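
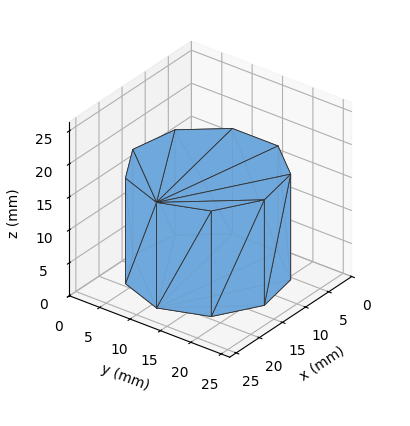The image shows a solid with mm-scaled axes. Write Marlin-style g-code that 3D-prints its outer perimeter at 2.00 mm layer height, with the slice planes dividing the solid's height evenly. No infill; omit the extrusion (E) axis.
Reading the render: the shape is a regular 9-sided prism (a cylinder approximated with 9 flat sides), circumscribed radius ≈ 11 mm, height ≈ 16 mm (dimensions read to the nearest mm from the axis ticks). For the g-code, the solid's height is divided into equal slices at the stated Δz and each level perimeter traced with G1 moves after a G0 lift.

; perimeter-only toolpath
G21 ; units = mm
G90 ; absolute positioning
G28 ; home
; layer 1
G0 Z2.00
G0 X22.00 Y11.00
G1 X19.43 Y18.07
G1 X12.91 Y21.83
G1 X5.50 Y20.53
G1 X0.66 Y14.76
G1 X0.66 Y7.24
G1 X5.50 Y1.47
G1 X12.91 Y0.17
G1 X19.43 Y3.93
G1 X22.00 Y11.00
; layer 2
G0 Z4.00
G0 X22.00 Y11.00
G1 X19.43 Y18.07
G1 X12.91 Y21.83
G1 X5.50 Y20.53
G1 X0.66 Y14.76
G1 X0.66 Y7.24
G1 X5.50 Y1.47
G1 X12.91 Y0.17
G1 X19.43 Y3.93
G1 X22.00 Y11.00
; layer 3
G0 Z6.00
G0 X22.00 Y11.00
G1 X19.43 Y18.07
G1 X12.91 Y21.83
G1 X5.50 Y20.53
G1 X0.66 Y14.76
G1 X0.66 Y7.24
G1 X5.50 Y1.47
G1 X12.91 Y0.17
G1 X19.43 Y3.93
G1 X22.00 Y11.00
; layer 4
G0 Z8.00
G0 X22.00 Y11.00
G1 X19.43 Y18.07
G1 X12.91 Y21.83
G1 X5.50 Y20.53
G1 X0.66 Y14.76
G1 X0.66 Y7.24
G1 X5.50 Y1.47
G1 X12.91 Y0.17
G1 X19.43 Y3.93
G1 X22.00 Y11.00
; layer 5
G0 Z10.00
G0 X22.00 Y11.00
G1 X19.43 Y18.07
G1 X12.91 Y21.83
G1 X5.50 Y20.53
G1 X0.66 Y14.76
G1 X0.66 Y7.24
G1 X5.50 Y1.47
G1 X12.91 Y0.17
G1 X19.43 Y3.93
G1 X22.00 Y11.00
; layer 6
G0 Z12.00
G0 X22.00 Y11.00
G1 X19.43 Y18.07
G1 X12.91 Y21.83
G1 X5.50 Y20.53
G1 X0.66 Y14.76
G1 X0.66 Y7.24
G1 X5.50 Y1.47
G1 X12.91 Y0.17
G1 X19.43 Y3.93
G1 X22.00 Y11.00
; layer 7
G0 Z14.00
G0 X22.00 Y11.00
G1 X19.43 Y18.07
G1 X12.91 Y21.83
G1 X5.50 Y20.53
G1 X0.66 Y14.76
G1 X0.66 Y7.24
G1 X5.50 Y1.47
G1 X12.91 Y0.17
G1 X19.43 Y3.93
G1 X22.00 Y11.00
; layer 8
G0 Z16.00
G0 X22.00 Y11.00
G1 X19.43 Y18.07
G1 X12.91 Y21.83
G1 X5.50 Y20.53
G1 X0.66 Y14.76
G1 X0.66 Y7.24
G1 X5.50 Y1.47
G1 X12.91 Y0.17
G1 X19.43 Y3.93
G1 X22.00 Y11.00
M2 ; end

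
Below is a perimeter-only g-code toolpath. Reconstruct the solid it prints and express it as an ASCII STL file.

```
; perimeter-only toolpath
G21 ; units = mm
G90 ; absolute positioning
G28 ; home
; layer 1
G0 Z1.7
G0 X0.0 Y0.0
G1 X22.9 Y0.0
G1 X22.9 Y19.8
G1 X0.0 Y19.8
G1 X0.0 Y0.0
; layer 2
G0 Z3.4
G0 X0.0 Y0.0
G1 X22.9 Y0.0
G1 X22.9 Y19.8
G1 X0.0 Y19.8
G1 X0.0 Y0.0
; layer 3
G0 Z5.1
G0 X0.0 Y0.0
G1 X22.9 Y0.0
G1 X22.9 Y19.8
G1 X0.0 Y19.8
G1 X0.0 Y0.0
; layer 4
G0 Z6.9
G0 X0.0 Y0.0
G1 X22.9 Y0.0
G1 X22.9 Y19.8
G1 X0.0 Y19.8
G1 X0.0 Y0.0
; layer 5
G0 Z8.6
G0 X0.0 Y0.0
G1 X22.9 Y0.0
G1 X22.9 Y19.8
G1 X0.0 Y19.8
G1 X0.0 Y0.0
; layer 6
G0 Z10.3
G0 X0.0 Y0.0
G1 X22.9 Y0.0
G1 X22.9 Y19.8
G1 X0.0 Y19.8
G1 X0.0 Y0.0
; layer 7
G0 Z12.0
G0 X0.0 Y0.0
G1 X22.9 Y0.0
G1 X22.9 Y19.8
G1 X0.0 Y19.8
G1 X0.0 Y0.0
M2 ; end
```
solid part
  facet normal 0.0000 0.0000 -1.0000
    outer loop
      vertex 22.9 19.8 0.0
      vertex 22.9 0.0 0.0
      vertex 0.0 0.0 0.0
    endloop
  endfacet
  facet normal 0.0000 0.0000 -1.0000
    outer loop
      vertex 0.0 19.8 0.0
      vertex 22.9 19.8 0.0
      vertex 0.0 0.0 0.0
    endloop
  endfacet
  facet normal 0.0000 0.0000 1.0000
    outer loop
      vertex 0.0 0.0 12.0
      vertex 22.9 0.0 12.0
      vertex 22.9 19.8 12.0
    endloop
  endfacet
  facet normal 0.0000 0.0000 1.0000
    outer loop
      vertex 0.0 0.0 12.0
      vertex 22.9 19.8 12.0
      vertex 0.0 19.8 12.0
    endloop
  endfacet
  facet normal 0.0000 -1.0000 0.0000
    outer loop
      vertex 0.0 0.0 0.0
      vertex 22.9 0.0 0.0
      vertex 22.9 0.0 12.0
    endloop
  endfacet
  facet normal 0.0000 -1.0000 0.0000
    outer loop
      vertex 0.0 0.0 0.0
      vertex 22.9 0.0 12.0
      vertex 0.0 0.0 12.0
    endloop
  endfacet
  facet normal 0.0000 1.0000 0.0000
    outer loop
      vertex 22.9 19.8 12.0
      vertex 22.9 19.8 0.0
      vertex 0.0 19.8 0.0
    endloop
  endfacet
  facet normal 0.0000 1.0000 0.0000
    outer loop
      vertex 0.0 19.8 12.0
      vertex 22.9 19.8 12.0
      vertex 0.0 19.8 0.0
    endloop
  endfacet
  facet normal -1.0000 0.0000 0.0000
    outer loop
      vertex 0.0 19.8 12.0
      vertex 0.0 19.8 0.0
      vertex 0.0 0.0 0.0
    endloop
  endfacet
  facet normal -1.0000 0.0000 0.0000
    outer loop
      vertex 0.0 0.0 12.0
      vertex 0.0 19.8 12.0
      vertex 0.0 0.0 0.0
    endloop
  endfacet
  facet normal 1.0000 0.0000 0.0000
    outer loop
      vertex 22.9 0.0 0.0
      vertex 22.9 19.8 0.0
      vertex 22.9 19.8 12.0
    endloop
  endfacet
  facet normal 1.0000 0.0000 0.0000
    outer loop
      vertex 22.9 0.0 0.0
      vertex 22.9 19.8 12.0
      vertex 22.9 0.0 12.0
    endloop
  endfacet
endsolid part

The G0 Z moves step by Δz≈1.7 mm. Every layer's G1 loop is the same polygon, so the solid is a straight extrusion of it from z=0 to z≈12. Closing with flat bottom and top caps and triangulating gives 12 facets — a rectangular box, roughly 22.9 × 19.8 mm footprint and 12 mm tall.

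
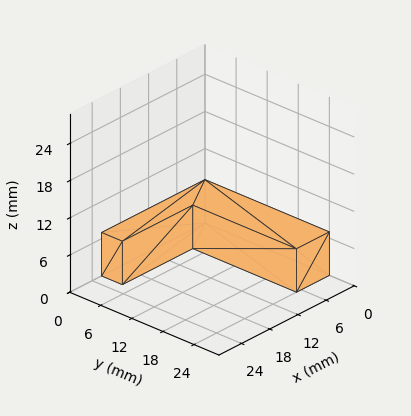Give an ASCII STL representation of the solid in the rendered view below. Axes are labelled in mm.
Reading the render: the shape is an L-shaped prism: outer 22 × 24 mm, arm thicknesses ≈ 4 mm (horizontal) and 7 mm (vertical), extruded 7 mm in z (dimensions read to the nearest mm from the axis ticks). For the STL, each face is triangulated and given an outward normal.

solid part
  facet normal 0.0000 0.0000 -1.0000
    outer loop
      vertex 22.000 4.000 0.000
      vertex 22.000 0.000 0.000
      vertex 0.000 0.000 0.000
    endloop
  endfacet
  facet normal 0.0000 0.0000 -1.0000
    outer loop
      vertex 7.000 4.000 0.000
      vertex 22.000 4.000 0.000
      vertex 0.000 0.000 0.000
    endloop
  endfacet
  facet normal 0.0000 0.0000 -1.0000
    outer loop
      vertex 7.000 24.000 0.000
      vertex 7.000 4.000 0.000
      vertex 0.000 0.000 0.000
    endloop
  endfacet
  facet normal 0.0000 0.0000 -1.0000
    outer loop
      vertex 0.000 24.000 0.000
      vertex 7.000 24.000 0.000
      vertex 0.000 0.000 0.000
    endloop
  endfacet
  facet normal 0.0000 0.0000 1.0000
    outer loop
      vertex 0.000 0.000 7.000
      vertex 22.000 0.000 7.000
      vertex 22.000 4.000 7.000
    endloop
  endfacet
  facet normal 0.0000 0.0000 1.0000
    outer loop
      vertex 0.000 0.000 7.000
      vertex 22.000 4.000 7.000
      vertex 7.000 4.000 7.000
    endloop
  endfacet
  facet normal 0.0000 0.0000 1.0000
    outer loop
      vertex 0.000 0.000 7.000
      vertex 7.000 4.000 7.000
      vertex 7.000 24.000 7.000
    endloop
  endfacet
  facet normal 0.0000 0.0000 1.0000
    outer loop
      vertex 0.000 0.000 7.000
      vertex 7.000 24.000 7.000
      vertex 0.000 24.000 7.000
    endloop
  endfacet
  facet normal 0.0000 -1.0000 0.0000
    outer loop
      vertex 0.000 0.000 0.000
      vertex 22.000 0.000 0.000
      vertex 22.000 0.000 7.000
    endloop
  endfacet
  facet normal 0.0000 -1.0000 0.0000
    outer loop
      vertex 0.000 0.000 0.000
      vertex 22.000 0.000 7.000
      vertex 0.000 0.000 7.000
    endloop
  endfacet
  facet normal 1.0000 0.0000 0.0000
    outer loop
      vertex 22.000 0.000 0.000
      vertex 22.000 4.000 0.000
      vertex 22.000 4.000 7.000
    endloop
  endfacet
  facet normal 1.0000 0.0000 0.0000
    outer loop
      vertex 22.000 0.000 0.000
      vertex 22.000 4.000 7.000
      vertex 22.000 0.000 7.000
    endloop
  endfacet
  facet normal 0.0000 1.0000 0.0000
    outer loop
      vertex 22.000 4.000 0.000
      vertex 7.000 4.000 0.000
      vertex 7.000 4.000 7.000
    endloop
  endfacet
  facet normal 0.0000 1.0000 0.0000
    outer loop
      vertex 22.000 4.000 0.000
      vertex 7.000 4.000 7.000
      vertex 22.000 4.000 7.000
    endloop
  endfacet
  facet normal 1.0000 0.0000 0.0000
    outer loop
      vertex 7.000 4.000 0.000
      vertex 7.000 24.000 0.000
      vertex 7.000 24.000 7.000
    endloop
  endfacet
  facet normal 1.0000 0.0000 0.0000
    outer loop
      vertex 7.000 4.000 0.000
      vertex 7.000 24.000 7.000
      vertex 7.000 4.000 7.000
    endloop
  endfacet
  facet normal 0.0000 1.0000 0.0000
    outer loop
      vertex 7.000 24.000 0.000
      vertex 0.000 24.000 0.000
      vertex 0.000 24.000 7.000
    endloop
  endfacet
  facet normal 0.0000 1.0000 0.0000
    outer loop
      vertex 7.000 24.000 0.000
      vertex 0.000 24.000 7.000
      vertex 7.000 24.000 7.000
    endloop
  endfacet
  facet normal -1.0000 0.0000 0.0000
    outer loop
      vertex 0.000 24.000 0.000
      vertex 0.000 0.000 0.000
      vertex 0.000 0.000 7.000
    endloop
  endfacet
  facet normal -1.0000 0.0000 0.0000
    outer loop
      vertex 0.000 24.000 0.000
      vertex 0.000 0.000 7.000
      vertex 0.000 24.000 7.000
    endloop
  endfacet
endsolid part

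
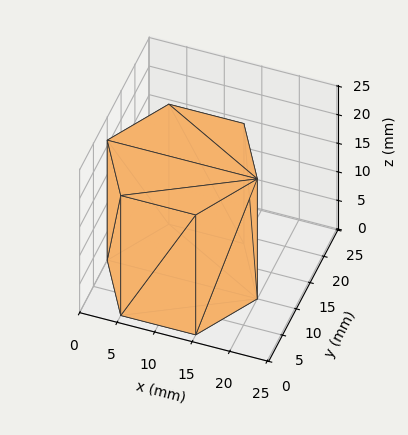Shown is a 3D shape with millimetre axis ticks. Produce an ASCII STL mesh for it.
Reading the render: the shape is a regular 6-sided prism (a cylinder approximated with 6 flat sides), circumscribed radius ≈ 10 mm, height ≈ 21 mm (dimensions read to the nearest mm from the axis ticks). For the STL, each face is triangulated and given an outward normal.

solid part
  facet normal 0.0000 0.0000 -1.0000
    outer loop
      vertex 5.0 18.7 0.0
      vertex 15.0 18.7 0.0
      vertex 20.0 10.0 0.0
    endloop
  endfacet
  facet normal 0.0000 0.0000 -1.0000
    outer loop
      vertex 0.0 10.0 0.0
      vertex 5.0 18.7 0.0
      vertex 20.0 10.0 0.0
    endloop
  endfacet
  facet normal 0.0000 0.0000 -1.0000
    outer loop
      vertex 5.0 1.3 0.0
      vertex 0.0 10.0 0.0
      vertex 20.0 10.0 0.0
    endloop
  endfacet
  facet normal 0.0000 0.0000 -1.0000
    outer loop
      vertex 15.0 1.3 0.0
      vertex 5.0 1.3 0.0
      vertex 20.0 10.0 0.0
    endloop
  endfacet
  facet normal 0.0000 0.0000 1.0000
    outer loop
      vertex 20.0 10.0 21.0
      vertex 15.0 18.7 21.0
      vertex 5.0 18.7 21.0
    endloop
  endfacet
  facet normal 0.0000 0.0000 1.0000
    outer loop
      vertex 20.0 10.0 21.0
      vertex 5.0 18.7 21.0
      vertex 0.0 10.0 21.0
    endloop
  endfacet
  facet normal 0.0000 0.0000 1.0000
    outer loop
      vertex 20.0 10.0 21.0
      vertex 0.0 10.0 21.0
      vertex 5.0 1.3 21.0
    endloop
  endfacet
  facet normal 0.0000 0.0000 1.0000
    outer loop
      vertex 20.0 10.0 21.0
      vertex 5.0 1.3 21.0
      vertex 15.0 1.3 21.0
    endloop
  endfacet
  facet normal 0.8670 0.4983 0.0000
    outer loop
      vertex 20.0 10.0 0.0
      vertex 15.0 18.7 0.0
      vertex 15.0 18.7 21.0
    endloop
  endfacet
  facet normal 0.8670 0.4983 0.0000
    outer loop
      vertex 20.0 10.0 0.0
      vertex 15.0 18.7 21.0
      vertex 20.0 10.0 21.0
    endloop
  endfacet
  facet normal 0.0000 1.0000 0.0000
    outer loop
      vertex 15.0 18.7 0.0
      vertex 5.0 18.7 0.0
      vertex 5.0 18.7 21.0
    endloop
  endfacet
  facet normal 0.0000 1.0000 0.0000
    outer loop
      vertex 15.0 18.7 0.0
      vertex 5.0 18.7 21.0
      vertex 15.0 18.7 21.0
    endloop
  endfacet
  facet normal -0.8670 0.4983 0.0000
    outer loop
      vertex 5.0 18.7 0.0
      vertex 0.0 10.0 0.0
      vertex 0.0 10.0 21.0
    endloop
  endfacet
  facet normal -0.8670 0.4983 0.0000
    outer loop
      vertex 5.0 18.7 0.0
      vertex 0.0 10.0 21.0
      vertex 5.0 18.7 21.0
    endloop
  endfacet
  facet normal -0.8670 -0.4983 0.0000
    outer loop
      vertex 0.0 10.0 0.0
      vertex 5.0 1.3 0.0
      vertex 5.0 1.3 21.0
    endloop
  endfacet
  facet normal -0.8670 -0.4983 0.0000
    outer loop
      vertex 0.0 10.0 0.0
      vertex 5.0 1.3 21.0
      vertex 0.0 10.0 21.0
    endloop
  endfacet
  facet normal 0.0000 -1.0000 0.0000
    outer loop
      vertex 5.0 1.3 0.0
      vertex 15.0 1.3 0.0
      vertex 15.0 1.3 21.0
    endloop
  endfacet
  facet normal 0.0000 -1.0000 0.0000
    outer loop
      vertex 5.0 1.3 0.0
      vertex 15.0 1.3 21.0
      vertex 5.0 1.3 21.0
    endloop
  endfacet
  facet normal 0.8670 -0.4983 0.0000
    outer loop
      vertex 15.0 1.3 0.0
      vertex 20.0 10.0 0.0
      vertex 20.0 10.0 21.0
    endloop
  endfacet
  facet normal 0.8670 -0.4983 0.0000
    outer loop
      vertex 15.0 1.3 0.0
      vertex 20.0 10.0 21.0
      vertex 15.0 1.3 21.0
    endloop
  endfacet
endsolid part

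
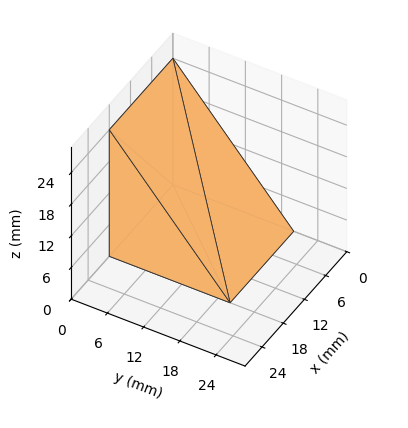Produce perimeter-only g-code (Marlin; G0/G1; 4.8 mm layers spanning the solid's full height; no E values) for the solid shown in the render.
Reading the render: the shape is a wedge (ramp): 18 × 20 mm base, rising to 24 mm along the y=0 edge and sloping linearly to z=0 at y=20 (dimensions read to the nearest mm from the axis ticks). For the g-code, the solid's height is divided into equal slices at the stated Δz and each level perimeter traced with G1 moves after a G0 lift.

; perimeter-only toolpath
G21 ; units = mm
G90 ; absolute positioning
G28 ; home
; layer 1
G0 Z4.8
G0 X0.0 Y0.0
G1 X18.0 Y0.0
G1 X18.0 Y16.0
G1 X0.0 Y16.0
G1 X0.0 Y0.0
; layer 2
G0 Z9.6
G0 X0.0 Y0.0
G1 X18.0 Y0.0
G1 X18.0 Y12.0
G1 X0.0 Y12.0
G1 X0.0 Y0.0
; layer 3
G0 Z14.4
G0 X0.0 Y0.0
G1 X18.0 Y0.0
G1 X18.0 Y8.0
G1 X0.0 Y8.0
G1 X0.0 Y0.0
; layer 4
G0 Z19.2
G0 X0.0 Y0.0
G1 X18.0 Y0.0
G1 X18.0 Y4.0
G1 X0.0 Y4.0
G1 X0.0 Y0.0
M2 ; end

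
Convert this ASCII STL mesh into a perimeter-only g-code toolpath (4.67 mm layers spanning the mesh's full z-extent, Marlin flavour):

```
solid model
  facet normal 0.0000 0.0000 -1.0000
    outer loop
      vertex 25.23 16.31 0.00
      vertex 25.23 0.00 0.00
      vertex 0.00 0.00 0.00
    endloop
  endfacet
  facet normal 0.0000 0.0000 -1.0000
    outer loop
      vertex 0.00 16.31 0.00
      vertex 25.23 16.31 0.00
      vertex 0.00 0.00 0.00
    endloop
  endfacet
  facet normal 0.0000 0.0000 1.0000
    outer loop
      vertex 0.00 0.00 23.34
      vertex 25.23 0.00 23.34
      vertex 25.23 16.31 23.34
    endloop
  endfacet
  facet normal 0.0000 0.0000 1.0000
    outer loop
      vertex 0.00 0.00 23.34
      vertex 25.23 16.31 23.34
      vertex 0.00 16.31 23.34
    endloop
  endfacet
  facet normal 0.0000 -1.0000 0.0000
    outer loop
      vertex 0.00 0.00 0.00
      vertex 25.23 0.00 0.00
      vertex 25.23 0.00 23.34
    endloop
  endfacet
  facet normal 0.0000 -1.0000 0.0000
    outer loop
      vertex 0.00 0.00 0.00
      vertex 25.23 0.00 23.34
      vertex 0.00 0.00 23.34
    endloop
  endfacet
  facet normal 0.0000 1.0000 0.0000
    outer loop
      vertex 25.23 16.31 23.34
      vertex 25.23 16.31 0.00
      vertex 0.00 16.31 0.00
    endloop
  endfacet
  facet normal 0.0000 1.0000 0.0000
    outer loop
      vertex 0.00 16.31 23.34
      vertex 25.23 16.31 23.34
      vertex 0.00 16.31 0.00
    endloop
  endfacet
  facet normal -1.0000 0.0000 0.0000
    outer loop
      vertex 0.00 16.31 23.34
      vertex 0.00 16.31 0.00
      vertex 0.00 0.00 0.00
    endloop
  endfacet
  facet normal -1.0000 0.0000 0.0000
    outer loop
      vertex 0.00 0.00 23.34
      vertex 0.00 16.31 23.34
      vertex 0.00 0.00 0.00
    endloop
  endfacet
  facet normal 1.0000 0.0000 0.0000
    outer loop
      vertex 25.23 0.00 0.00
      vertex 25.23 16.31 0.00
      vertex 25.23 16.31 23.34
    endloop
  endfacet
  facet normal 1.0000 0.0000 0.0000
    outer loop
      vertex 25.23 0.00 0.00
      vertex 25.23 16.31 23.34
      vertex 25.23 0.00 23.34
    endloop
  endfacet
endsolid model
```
; perimeter-only toolpath
G21 ; units = mm
G90 ; absolute positioning
G28 ; home
; layer 1
G0 Z4.67
G0 X0.00 Y0.00
G1 X25.23 Y0.00
G1 X25.23 Y16.31
G1 X0.00 Y16.31
G1 X0.00 Y0.00
; layer 2
G0 Z9.34
G0 X0.00 Y0.00
G1 X25.23 Y0.00
G1 X25.23 Y16.31
G1 X0.00 Y16.31
G1 X0.00 Y0.00
; layer 3
G0 Z14.00
G0 X0.00 Y0.00
G1 X25.23 Y0.00
G1 X25.23 Y16.31
G1 X0.00 Y16.31
G1 X0.00 Y0.00
; layer 4
G0 Z18.67
G0 X0.00 Y0.00
G1 X25.23 Y0.00
G1 X25.23 Y16.31
G1 X0.00 Y16.31
G1 X0.00 Y0.00
; layer 5
G0 Z23.34
G0 X0.00 Y0.00
G1 X25.23 Y0.00
G1 X25.23 Y16.31
G1 X0.00 Y16.31
G1 X0.00 Y0.00
M2 ; end

The solid is a rectangular box, roughly 25.2 × 16.3 mm footprint and 23.3 mm tall. Slicing at Δz = 4.67 mm — 5 equal slices spanning the solid's height, so layer i sits at z = i·h/5 — gives 5 non-empty perimeters. Each is a 4-segment closed polygon; G0 lifts to the layer z and rapids to the start vertex, then G1 traces the edges.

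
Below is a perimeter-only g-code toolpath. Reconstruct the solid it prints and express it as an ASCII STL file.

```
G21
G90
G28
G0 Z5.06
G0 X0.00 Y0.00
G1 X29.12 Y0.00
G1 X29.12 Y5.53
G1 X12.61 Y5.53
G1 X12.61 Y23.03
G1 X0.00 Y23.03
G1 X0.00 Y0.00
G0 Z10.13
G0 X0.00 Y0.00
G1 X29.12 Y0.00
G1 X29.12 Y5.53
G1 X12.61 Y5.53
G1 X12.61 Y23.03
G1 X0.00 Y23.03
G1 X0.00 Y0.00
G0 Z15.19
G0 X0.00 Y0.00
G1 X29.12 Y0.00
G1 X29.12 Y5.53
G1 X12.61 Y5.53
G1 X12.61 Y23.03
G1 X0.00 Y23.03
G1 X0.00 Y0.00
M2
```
solid part
  facet normal 0.0000 0.0000 -1.0000
    outer loop
      vertex 29.12 5.53 0.00
      vertex 29.12 0.00 0.00
      vertex 0.00 0.00 0.00
    endloop
  endfacet
  facet normal 0.0000 0.0000 -1.0000
    outer loop
      vertex 12.61 5.53 0.00
      vertex 29.12 5.53 0.00
      vertex 0.00 0.00 0.00
    endloop
  endfacet
  facet normal 0.0000 0.0000 -1.0000
    outer loop
      vertex 12.61 23.03 0.00
      vertex 12.61 5.53 0.00
      vertex 0.00 0.00 0.00
    endloop
  endfacet
  facet normal 0.0000 0.0000 -1.0000
    outer loop
      vertex 0.00 23.03 0.00
      vertex 12.61 23.03 0.00
      vertex 0.00 0.00 0.00
    endloop
  endfacet
  facet normal 0.0000 0.0000 1.0000
    outer loop
      vertex 0.00 0.00 15.19
      vertex 29.12 0.00 15.19
      vertex 29.12 5.53 15.19
    endloop
  endfacet
  facet normal 0.0000 0.0000 1.0000
    outer loop
      vertex 0.00 0.00 15.19
      vertex 29.12 5.53 15.19
      vertex 12.61 5.53 15.19
    endloop
  endfacet
  facet normal 0.0000 0.0000 1.0000
    outer loop
      vertex 0.00 0.00 15.19
      vertex 12.61 5.53 15.19
      vertex 12.61 23.03 15.19
    endloop
  endfacet
  facet normal 0.0000 0.0000 1.0000
    outer loop
      vertex 0.00 0.00 15.19
      vertex 12.61 23.03 15.19
      vertex 0.00 23.03 15.19
    endloop
  endfacet
  facet normal 0.0000 -1.0000 0.0000
    outer loop
      vertex 0.00 0.00 0.00
      vertex 29.12 0.00 0.00
      vertex 29.12 0.00 15.19
    endloop
  endfacet
  facet normal 0.0000 -1.0000 0.0000
    outer loop
      vertex 0.00 0.00 0.00
      vertex 29.12 0.00 15.19
      vertex 0.00 0.00 15.19
    endloop
  endfacet
  facet normal 1.0000 0.0000 0.0000
    outer loop
      vertex 29.12 0.00 0.00
      vertex 29.12 5.53 0.00
      vertex 29.12 5.53 15.19
    endloop
  endfacet
  facet normal 1.0000 0.0000 0.0000
    outer loop
      vertex 29.12 0.00 0.00
      vertex 29.12 5.53 15.19
      vertex 29.12 0.00 15.19
    endloop
  endfacet
  facet normal 0.0000 1.0000 0.0000
    outer loop
      vertex 29.12 5.53 0.00
      vertex 12.61 5.53 0.00
      vertex 12.61 5.53 15.19
    endloop
  endfacet
  facet normal 0.0000 1.0000 0.0000
    outer loop
      vertex 29.12 5.53 0.00
      vertex 12.61 5.53 15.19
      vertex 29.12 5.53 15.19
    endloop
  endfacet
  facet normal 1.0000 0.0000 0.0000
    outer loop
      vertex 12.61 5.53 0.00
      vertex 12.61 23.03 0.00
      vertex 12.61 23.03 15.19
    endloop
  endfacet
  facet normal 1.0000 0.0000 0.0000
    outer loop
      vertex 12.61 5.53 0.00
      vertex 12.61 23.03 15.19
      vertex 12.61 5.53 15.19
    endloop
  endfacet
  facet normal 0.0000 1.0000 0.0000
    outer loop
      vertex 12.61 23.03 0.00
      vertex 0.00 23.03 0.00
      vertex 0.00 23.03 15.19
    endloop
  endfacet
  facet normal 0.0000 1.0000 0.0000
    outer loop
      vertex 12.61 23.03 0.00
      vertex 0.00 23.03 15.19
      vertex 12.61 23.03 15.19
    endloop
  endfacet
  facet normal -1.0000 0.0000 0.0000
    outer loop
      vertex 0.00 23.03 0.00
      vertex 0.00 0.00 0.00
      vertex 0.00 0.00 15.19
    endloop
  endfacet
  facet normal -1.0000 0.0000 0.0000
    outer loop
      vertex 0.00 23.03 0.00
      vertex 0.00 0.00 15.19
      vertex 0.00 23.03 15.19
    endloop
  endfacet
endsolid part

The G0 Z moves step by Δz≈5.06 mm. Every layer's G1 loop is the same polygon, so the solid is a straight extrusion of it from z=0 to z≈15.2. Closing with flat bottom and top caps and triangulating gives 20 facets — an L-shaped prism: outer 29.1 × 23 mm, arm thicknesses ≈ 5.53 mm (horizontal) and 12.6 mm (vertical), extruded 15.2 mm in z.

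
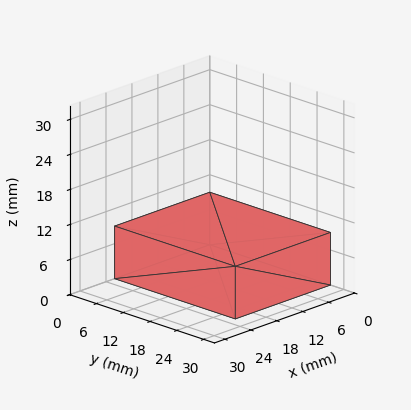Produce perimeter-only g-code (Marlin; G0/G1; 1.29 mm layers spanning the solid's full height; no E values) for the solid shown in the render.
Reading the render: the shape is a rectangular box, roughly 22 × 27 mm footprint and 9 mm tall (dimensions read to the nearest mm from the axis ticks). For the g-code, the solid's height is divided into equal slices at the stated Δz and each level perimeter traced with G1 moves after a G0 lift.

; perimeter-only toolpath
G21 ; units = mm
G90 ; absolute positioning
G28 ; home
; layer 1
G0 Z1.29
G0 X0.00 Y0.00
G1 X22.00 Y0.00
G1 X22.00 Y27.00
G1 X0.00 Y27.00
G1 X0.00 Y0.00
; layer 2
G0 Z2.57
G0 X0.00 Y0.00
G1 X22.00 Y0.00
G1 X22.00 Y27.00
G1 X0.00 Y27.00
G1 X0.00 Y0.00
; layer 3
G0 Z3.86
G0 X0.00 Y0.00
G1 X22.00 Y0.00
G1 X22.00 Y27.00
G1 X0.00 Y27.00
G1 X0.00 Y0.00
; layer 4
G0 Z5.14
G0 X0.00 Y0.00
G1 X22.00 Y0.00
G1 X22.00 Y27.00
G1 X0.00 Y27.00
G1 X0.00 Y0.00
; layer 5
G0 Z6.43
G0 X0.00 Y0.00
G1 X22.00 Y0.00
G1 X22.00 Y27.00
G1 X0.00 Y27.00
G1 X0.00 Y0.00
; layer 6
G0 Z7.71
G0 X0.00 Y0.00
G1 X22.00 Y0.00
G1 X22.00 Y27.00
G1 X0.00 Y27.00
G1 X0.00 Y0.00
; layer 7
G0 Z9.00
G0 X0.00 Y0.00
G1 X22.00 Y0.00
G1 X22.00 Y27.00
G1 X0.00 Y27.00
G1 X0.00 Y0.00
M2 ; end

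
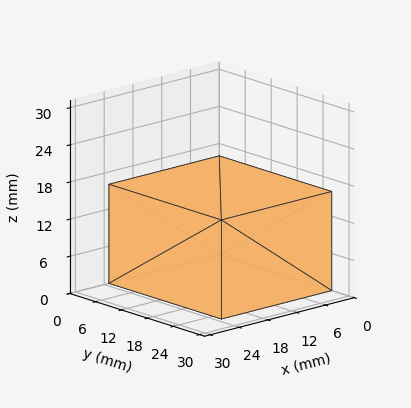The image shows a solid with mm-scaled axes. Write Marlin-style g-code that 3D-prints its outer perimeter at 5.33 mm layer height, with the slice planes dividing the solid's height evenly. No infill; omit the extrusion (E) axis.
Reading the render: the shape is a rectangular box, roughly 23 × 26 mm footprint and 16 mm tall (dimensions read to the nearest mm from the axis ticks). For the g-code, the solid's height is divided into equal slices at the stated Δz and each level perimeter traced with G1 moves after a G0 lift.

; perimeter-only toolpath
G21 ; units = mm
G90 ; absolute positioning
G28 ; home
; layer 1
G0 Z5.33
G0 X0.00 Y0.00
G1 X23.00 Y0.00
G1 X23.00 Y26.00
G1 X0.00 Y26.00
G1 X0.00 Y0.00
; layer 2
G0 Z10.67
G0 X0.00 Y0.00
G1 X23.00 Y0.00
G1 X23.00 Y26.00
G1 X0.00 Y26.00
G1 X0.00 Y0.00
; layer 3
G0 Z16.00
G0 X0.00 Y0.00
G1 X23.00 Y0.00
G1 X23.00 Y26.00
G1 X0.00 Y26.00
G1 X0.00 Y0.00
M2 ; end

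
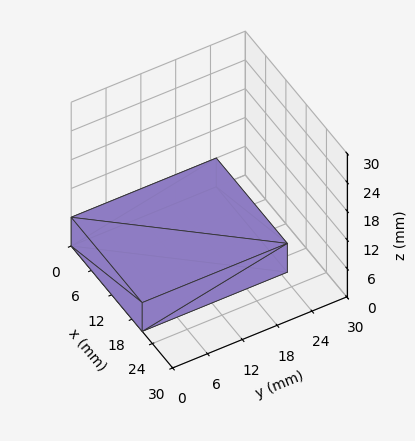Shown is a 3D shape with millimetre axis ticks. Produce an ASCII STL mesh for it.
Reading the render: the shape is a rectangular box, roughly 21 × 25 mm footprint and 6 mm tall (dimensions read to the nearest mm from the axis ticks). For the STL, each face is triangulated and given an outward normal.

solid part
  facet normal 0.0000 0.0000 -1.0000
    outer loop
      vertex 21.00 25.00 0.00
      vertex 21.00 0.00 0.00
      vertex 0.00 0.00 0.00
    endloop
  endfacet
  facet normal 0.0000 0.0000 -1.0000
    outer loop
      vertex 0.00 25.00 0.00
      vertex 21.00 25.00 0.00
      vertex 0.00 0.00 0.00
    endloop
  endfacet
  facet normal 0.0000 0.0000 1.0000
    outer loop
      vertex 0.00 0.00 6.00
      vertex 21.00 0.00 6.00
      vertex 21.00 25.00 6.00
    endloop
  endfacet
  facet normal 0.0000 0.0000 1.0000
    outer loop
      vertex 0.00 0.00 6.00
      vertex 21.00 25.00 6.00
      vertex 0.00 25.00 6.00
    endloop
  endfacet
  facet normal 0.0000 -1.0000 0.0000
    outer loop
      vertex 0.00 0.00 0.00
      vertex 21.00 0.00 0.00
      vertex 21.00 0.00 6.00
    endloop
  endfacet
  facet normal 0.0000 -1.0000 0.0000
    outer loop
      vertex 0.00 0.00 0.00
      vertex 21.00 0.00 6.00
      vertex 0.00 0.00 6.00
    endloop
  endfacet
  facet normal 0.0000 1.0000 0.0000
    outer loop
      vertex 21.00 25.00 6.00
      vertex 21.00 25.00 0.00
      vertex 0.00 25.00 0.00
    endloop
  endfacet
  facet normal 0.0000 1.0000 0.0000
    outer loop
      vertex 0.00 25.00 6.00
      vertex 21.00 25.00 6.00
      vertex 0.00 25.00 0.00
    endloop
  endfacet
  facet normal -1.0000 0.0000 0.0000
    outer loop
      vertex 0.00 25.00 6.00
      vertex 0.00 25.00 0.00
      vertex 0.00 0.00 0.00
    endloop
  endfacet
  facet normal -1.0000 0.0000 0.0000
    outer loop
      vertex 0.00 0.00 6.00
      vertex 0.00 25.00 6.00
      vertex 0.00 0.00 0.00
    endloop
  endfacet
  facet normal 1.0000 0.0000 0.0000
    outer loop
      vertex 21.00 0.00 0.00
      vertex 21.00 25.00 0.00
      vertex 21.00 25.00 6.00
    endloop
  endfacet
  facet normal 1.0000 0.0000 0.0000
    outer loop
      vertex 21.00 0.00 0.00
      vertex 21.00 25.00 6.00
      vertex 21.00 0.00 6.00
    endloop
  endfacet
endsolid part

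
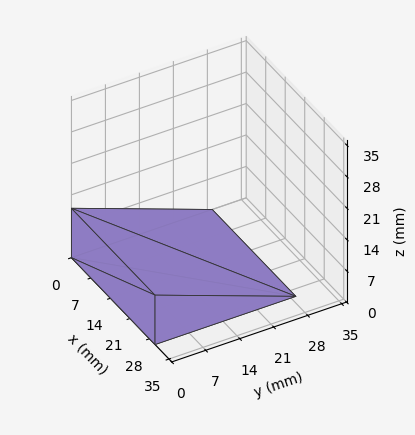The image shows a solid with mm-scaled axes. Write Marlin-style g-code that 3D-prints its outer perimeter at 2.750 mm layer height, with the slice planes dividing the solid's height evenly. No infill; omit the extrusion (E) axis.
Reading the render: the shape is a wedge (ramp): 30 × 29 mm base, rising to 11 mm along the y=0 edge and sloping linearly to z=0 at y=29 (dimensions read to the nearest mm from the axis ticks). For the g-code, the solid's height is divided into equal slices at the stated Δz and each level perimeter traced with G1 moves after a G0 lift.

; perimeter-only toolpath
G21 ; units = mm
G90 ; absolute positioning
G28 ; home
; layer 1
G0 Z2.750
G0 X0.000 Y0.000
G1 X30.000 Y0.000
G1 X30.000 Y21.750
G1 X0.000 Y21.750
G1 X0.000 Y0.000
; layer 2
G0 Z5.500
G0 X0.000 Y0.000
G1 X30.000 Y0.000
G1 X30.000 Y14.500
G1 X0.000 Y14.500
G1 X0.000 Y0.000
; layer 3
G0 Z8.250
G0 X0.000 Y0.000
G1 X30.000 Y0.000
G1 X30.000 Y7.250
G1 X0.000 Y7.250
G1 X0.000 Y0.000
M2 ; end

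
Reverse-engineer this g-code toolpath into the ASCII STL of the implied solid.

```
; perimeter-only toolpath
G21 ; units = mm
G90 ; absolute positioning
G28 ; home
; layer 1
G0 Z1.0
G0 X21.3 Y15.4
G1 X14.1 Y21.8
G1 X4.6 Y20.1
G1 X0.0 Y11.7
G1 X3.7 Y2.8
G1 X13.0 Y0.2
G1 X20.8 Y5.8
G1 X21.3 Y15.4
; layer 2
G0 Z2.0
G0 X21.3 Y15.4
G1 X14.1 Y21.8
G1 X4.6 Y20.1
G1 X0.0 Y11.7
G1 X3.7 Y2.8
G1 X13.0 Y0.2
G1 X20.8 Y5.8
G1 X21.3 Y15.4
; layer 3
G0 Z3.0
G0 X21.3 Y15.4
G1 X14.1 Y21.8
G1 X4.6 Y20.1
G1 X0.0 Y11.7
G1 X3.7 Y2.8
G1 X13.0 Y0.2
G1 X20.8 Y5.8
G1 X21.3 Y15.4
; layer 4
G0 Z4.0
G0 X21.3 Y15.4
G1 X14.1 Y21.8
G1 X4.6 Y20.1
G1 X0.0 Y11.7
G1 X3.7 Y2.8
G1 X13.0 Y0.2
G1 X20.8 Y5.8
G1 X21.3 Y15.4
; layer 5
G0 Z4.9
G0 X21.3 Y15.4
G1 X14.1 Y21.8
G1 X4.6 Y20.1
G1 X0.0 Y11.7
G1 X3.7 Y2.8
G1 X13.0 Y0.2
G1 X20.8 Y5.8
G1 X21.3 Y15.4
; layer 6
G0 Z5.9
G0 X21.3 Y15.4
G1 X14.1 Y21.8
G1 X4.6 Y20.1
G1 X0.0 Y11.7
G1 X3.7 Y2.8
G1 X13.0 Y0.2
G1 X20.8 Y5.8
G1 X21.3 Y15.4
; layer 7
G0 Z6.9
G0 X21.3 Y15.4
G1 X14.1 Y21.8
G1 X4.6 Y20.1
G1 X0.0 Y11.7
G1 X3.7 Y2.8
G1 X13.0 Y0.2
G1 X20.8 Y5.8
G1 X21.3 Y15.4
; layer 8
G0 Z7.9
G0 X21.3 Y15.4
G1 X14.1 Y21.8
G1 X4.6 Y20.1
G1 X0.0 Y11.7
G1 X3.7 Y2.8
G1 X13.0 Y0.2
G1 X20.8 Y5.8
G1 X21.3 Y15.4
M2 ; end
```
solid part
  facet normal 0.0000 0.0000 -1.0000
    outer loop
      vertex 4.6 20.1 0.0
      vertex 14.1 21.8 0.0
      vertex 21.3 15.4 0.0
    endloop
  endfacet
  facet normal 0.0000 0.0000 -1.0000
    outer loop
      vertex 0.0 11.7 0.0
      vertex 4.6 20.1 0.0
      vertex 21.3 15.4 0.0
    endloop
  endfacet
  facet normal 0.0000 0.0000 -1.0000
    outer loop
      vertex 3.7 2.8 0.0
      vertex 0.0 11.7 0.0
      vertex 21.3 15.4 0.0
    endloop
  endfacet
  facet normal 0.0000 0.0000 -1.0000
    outer loop
      vertex 13.0 0.2 0.0
      vertex 3.7 2.8 0.0
      vertex 21.3 15.4 0.0
    endloop
  endfacet
  facet normal 0.0000 0.0000 -1.0000
    outer loop
      vertex 20.8 5.8 0.0
      vertex 13.0 0.2 0.0
      vertex 21.3 15.4 0.0
    endloop
  endfacet
  facet normal 0.0000 0.0000 1.0000
    outer loop
      vertex 21.3 15.4 7.9
      vertex 14.1 21.8 7.9
      vertex 4.6 20.1 7.9
    endloop
  endfacet
  facet normal 0.0000 0.0000 1.0000
    outer loop
      vertex 21.3 15.4 7.9
      vertex 4.6 20.1 7.9
      vertex 0.0 11.7 7.9
    endloop
  endfacet
  facet normal 0.0000 0.0000 1.0000
    outer loop
      vertex 21.3 15.4 7.9
      vertex 0.0 11.7 7.9
      vertex 3.7 2.8 7.9
    endloop
  endfacet
  facet normal 0.0000 0.0000 1.0000
    outer loop
      vertex 21.3 15.4 7.9
      vertex 3.7 2.8 7.9
      vertex 13.0 0.2 7.9
    endloop
  endfacet
  facet normal 0.0000 0.0000 1.0000
    outer loop
      vertex 21.3 15.4 7.9
      vertex 13.0 0.2 7.9
      vertex 20.8 5.8 7.9
    endloop
  endfacet
  facet normal 0.6644 0.7474 0.0000
    outer loop
      vertex 21.3 15.4 0.0
      vertex 14.1 21.8 0.0
      vertex 14.1 21.8 7.9
    endloop
  endfacet
  facet normal 0.6644 0.7474 0.0000
    outer loop
      vertex 21.3 15.4 0.0
      vertex 14.1 21.8 7.9
      vertex 21.3 15.4 7.9
    endloop
  endfacet
  facet normal -0.1761 0.9844 0.0000
    outer loop
      vertex 14.1 21.8 0.0
      vertex 4.6 20.1 0.0
      vertex 4.6 20.1 7.9
    endloop
  endfacet
  facet normal -0.1761 0.9844 0.0000
    outer loop
      vertex 14.1 21.8 0.0
      vertex 4.6 20.1 7.9
      vertex 14.1 21.8 7.9
    endloop
  endfacet
  facet normal -0.8771 0.4803 0.0000
    outer loop
      vertex 4.6 20.1 0.0
      vertex 0.0 11.7 0.0
      vertex 0.0 11.7 7.9
    endloop
  endfacet
  facet normal -0.8771 0.4803 0.0000
    outer loop
      vertex 4.6 20.1 0.0
      vertex 0.0 11.7 7.9
      vertex 4.6 20.1 7.9
    endloop
  endfacet
  facet normal -0.9234 -0.3839 0.0000
    outer loop
      vertex 0.0 11.7 0.0
      vertex 3.7 2.8 0.0
      vertex 3.7 2.8 7.9
    endloop
  endfacet
  facet normal -0.9234 -0.3839 0.0000
    outer loop
      vertex 0.0 11.7 0.0
      vertex 3.7 2.8 7.9
      vertex 0.0 11.7 7.9
    endloop
  endfacet
  facet normal -0.2692 -0.9631 0.0000
    outer loop
      vertex 3.7 2.8 0.0
      vertex 13.0 0.2 0.0
      vertex 13.0 0.2 7.9
    endloop
  endfacet
  facet normal -0.2692 -0.9631 0.0000
    outer loop
      vertex 3.7 2.8 0.0
      vertex 13.0 0.2 7.9
      vertex 3.7 2.8 7.9
    endloop
  endfacet
  facet normal 0.5832 -0.8123 0.0000
    outer loop
      vertex 13.0 0.2 0.0
      vertex 20.8 5.8 0.0
      vertex 20.8 5.8 7.9
    endloop
  endfacet
  facet normal 0.5832 -0.8123 0.0000
    outer loop
      vertex 13.0 0.2 0.0
      vertex 20.8 5.8 7.9
      vertex 13.0 0.2 7.9
    endloop
  endfacet
  facet normal 0.9986 -0.0520 0.0000
    outer loop
      vertex 20.8 5.8 0.0
      vertex 21.3 15.4 0.0
      vertex 21.3 15.4 7.9
    endloop
  endfacet
  facet normal 0.9986 -0.0520 0.0000
    outer loop
      vertex 20.8 5.8 0.0
      vertex 21.3 15.4 7.9
      vertex 20.8 5.8 7.9
    endloop
  endfacet
endsolid part

The G0 Z moves step by Δz≈1.0 mm. Every layer's G1 loop is the same polygon, so the solid is a straight extrusion of it from z=0 to z≈7.9. Closing with flat bottom and top caps and triangulating gives 24 facets — a regular 7-sided prism (a cylinder approximated with 7 flat sides), circumscribed radius ≈ 11.1 mm, height ≈ 7.9 mm.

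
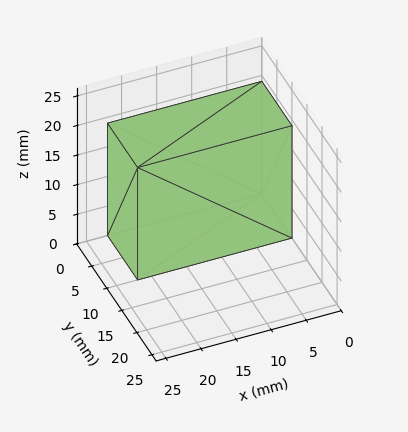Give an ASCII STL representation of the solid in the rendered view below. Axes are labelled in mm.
Reading the render: the shape is a rectangular box, roughly 22 × 10 mm footprint and 19 mm tall (dimensions read to the nearest mm from the axis ticks). For the STL, each face is triangulated and given an outward normal.

solid part
  facet normal 0.0000 0.0000 -1.0000
    outer loop
      vertex 22.000 10.000 0.000
      vertex 22.000 0.000 0.000
      vertex 0.000 0.000 0.000
    endloop
  endfacet
  facet normal 0.0000 0.0000 -1.0000
    outer loop
      vertex 0.000 10.000 0.000
      vertex 22.000 10.000 0.000
      vertex 0.000 0.000 0.000
    endloop
  endfacet
  facet normal 0.0000 0.0000 1.0000
    outer loop
      vertex 0.000 0.000 19.000
      vertex 22.000 0.000 19.000
      vertex 22.000 10.000 19.000
    endloop
  endfacet
  facet normal 0.0000 0.0000 1.0000
    outer loop
      vertex 0.000 0.000 19.000
      vertex 22.000 10.000 19.000
      vertex 0.000 10.000 19.000
    endloop
  endfacet
  facet normal 0.0000 -1.0000 0.0000
    outer loop
      vertex 0.000 0.000 0.000
      vertex 22.000 0.000 0.000
      vertex 22.000 0.000 19.000
    endloop
  endfacet
  facet normal 0.0000 -1.0000 0.0000
    outer loop
      vertex 0.000 0.000 0.000
      vertex 22.000 0.000 19.000
      vertex 0.000 0.000 19.000
    endloop
  endfacet
  facet normal 0.0000 1.0000 0.0000
    outer loop
      vertex 22.000 10.000 19.000
      vertex 22.000 10.000 0.000
      vertex 0.000 10.000 0.000
    endloop
  endfacet
  facet normal 0.0000 1.0000 0.0000
    outer loop
      vertex 0.000 10.000 19.000
      vertex 22.000 10.000 19.000
      vertex 0.000 10.000 0.000
    endloop
  endfacet
  facet normal -1.0000 0.0000 0.0000
    outer loop
      vertex 0.000 10.000 19.000
      vertex 0.000 10.000 0.000
      vertex 0.000 0.000 0.000
    endloop
  endfacet
  facet normal -1.0000 0.0000 0.0000
    outer loop
      vertex 0.000 0.000 19.000
      vertex 0.000 10.000 19.000
      vertex 0.000 0.000 0.000
    endloop
  endfacet
  facet normal 1.0000 0.0000 0.0000
    outer loop
      vertex 22.000 0.000 0.000
      vertex 22.000 10.000 0.000
      vertex 22.000 10.000 19.000
    endloop
  endfacet
  facet normal 1.0000 0.0000 0.0000
    outer loop
      vertex 22.000 0.000 0.000
      vertex 22.000 10.000 19.000
      vertex 22.000 0.000 19.000
    endloop
  endfacet
endsolid part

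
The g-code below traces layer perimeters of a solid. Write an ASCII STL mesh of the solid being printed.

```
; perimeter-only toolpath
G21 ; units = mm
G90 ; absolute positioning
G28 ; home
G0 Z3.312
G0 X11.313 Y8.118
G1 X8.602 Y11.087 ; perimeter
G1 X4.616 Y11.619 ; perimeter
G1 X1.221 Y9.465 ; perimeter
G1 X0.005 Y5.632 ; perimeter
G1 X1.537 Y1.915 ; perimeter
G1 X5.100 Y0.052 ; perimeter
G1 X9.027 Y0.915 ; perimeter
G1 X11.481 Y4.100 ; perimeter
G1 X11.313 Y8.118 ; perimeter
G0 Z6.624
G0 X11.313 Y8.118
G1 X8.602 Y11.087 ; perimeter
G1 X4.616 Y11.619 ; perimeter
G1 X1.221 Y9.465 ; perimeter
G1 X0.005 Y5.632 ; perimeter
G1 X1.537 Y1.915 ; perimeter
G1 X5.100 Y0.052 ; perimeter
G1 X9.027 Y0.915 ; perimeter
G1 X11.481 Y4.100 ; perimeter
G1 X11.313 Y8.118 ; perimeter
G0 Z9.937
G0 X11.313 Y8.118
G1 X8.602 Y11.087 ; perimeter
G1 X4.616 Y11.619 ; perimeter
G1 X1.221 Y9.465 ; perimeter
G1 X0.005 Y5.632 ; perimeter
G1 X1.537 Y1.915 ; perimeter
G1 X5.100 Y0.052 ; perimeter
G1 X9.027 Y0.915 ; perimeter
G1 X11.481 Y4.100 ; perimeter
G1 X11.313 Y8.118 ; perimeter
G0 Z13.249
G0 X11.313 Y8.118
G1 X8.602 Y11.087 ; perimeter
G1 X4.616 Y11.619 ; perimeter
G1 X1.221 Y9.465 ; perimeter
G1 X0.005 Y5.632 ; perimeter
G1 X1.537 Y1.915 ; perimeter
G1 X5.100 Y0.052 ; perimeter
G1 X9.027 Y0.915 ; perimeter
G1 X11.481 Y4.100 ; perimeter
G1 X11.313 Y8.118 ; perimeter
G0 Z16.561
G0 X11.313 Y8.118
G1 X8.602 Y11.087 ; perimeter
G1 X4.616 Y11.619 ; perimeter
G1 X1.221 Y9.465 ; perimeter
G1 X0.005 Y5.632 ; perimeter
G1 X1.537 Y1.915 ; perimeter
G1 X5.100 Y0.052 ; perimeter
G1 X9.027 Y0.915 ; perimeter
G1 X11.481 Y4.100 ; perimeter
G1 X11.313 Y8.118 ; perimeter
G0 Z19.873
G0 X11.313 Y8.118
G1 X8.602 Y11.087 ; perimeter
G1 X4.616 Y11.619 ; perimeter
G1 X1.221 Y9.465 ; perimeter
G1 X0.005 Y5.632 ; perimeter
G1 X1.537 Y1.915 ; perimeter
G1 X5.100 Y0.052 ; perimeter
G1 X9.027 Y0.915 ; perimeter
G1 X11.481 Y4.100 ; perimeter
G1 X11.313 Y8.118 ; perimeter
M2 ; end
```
solid part
  facet normal 0.0000 0.0000 -1.0000
    outer loop
      vertex 4.616 11.619 0.000
      vertex 8.602 11.087 0.000
      vertex 11.313 8.118 0.000
    endloop
  endfacet
  facet normal 0.0000 0.0000 -1.0000
    outer loop
      vertex 1.221 9.465 0.000
      vertex 4.616 11.619 0.000
      vertex 11.313 8.118 0.000
    endloop
  endfacet
  facet normal 0.0000 0.0000 -1.0000
    outer loop
      vertex 0.005 5.632 0.000
      vertex 1.221 9.465 0.000
      vertex 11.313 8.118 0.000
    endloop
  endfacet
  facet normal 0.0000 0.0000 -1.0000
    outer loop
      vertex 1.537 1.915 0.000
      vertex 0.005 5.632 0.000
      vertex 11.313 8.118 0.000
    endloop
  endfacet
  facet normal 0.0000 0.0000 -1.0000
    outer loop
      vertex 5.100 0.052 0.000
      vertex 1.537 1.915 0.000
      vertex 11.313 8.118 0.000
    endloop
  endfacet
  facet normal 0.0000 0.0000 -1.0000
    outer loop
      vertex 9.027 0.915 0.000
      vertex 5.100 0.052 0.000
      vertex 11.313 8.118 0.000
    endloop
  endfacet
  facet normal 0.0000 0.0000 -1.0000
    outer loop
      vertex 11.481 4.100 0.000
      vertex 9.027 0.915 0.000
      vertex 11.313 8.118 0.000
    endloop
  endfacet
  facet normal 0.0000 0.0000 1.0000
    outer loop
      vertex 11.313 8.118 19.873
      vertex 8.602 11.087 19.873
      vertex 4.616 11.619 19.873
    endloop
  endfacet
  facet normal 0.0000 0.0000 1.0000
    outer loop
      vertex 11.313 8.118 19.873
      vertex 4.616 11.619 19.873
      vertex 1.221 9.465 19.873
    endloop
  endfacet
  facet normal 0.0000 0.0000 1.0000
    outer loop
      vertex 11.313 8.118 19.873
      vertex 1.221 9.465 19.873
      vertex 0.005 5.632 19.873
    endloop
  endfacet
  facet normal 0.0000 0.0000 1.0000
    outer loop
      vertex 11.313 8.118 19.873
      vertex 0.005 5.632 19.873
      vertex 1.537 1.915 19.873
    endloop
  endfacet
  facet normal 0.0000 0.0000 1.0000
    outer loop
      vertex 11.313 8.118 19.873
      vertex 1.537 1.915 19.873
      vertex 5.100 0.052 19.873
    endloop
  endfacet
  facet normal 0.0000 0.0000 1.0000
    outer loop
      vertex 11.313 8.118 19.873
      vertex 5.100 0.052 19.873
      vertex 9.027 0.915 19.873
    endloop
  endfacet
  facet normal 0.0000 0.0000 1.0000
    outer loop
      vertex 11.313 8.118 19.873
      vertex 9.027 0.915 19.873
      vertex 11.481 4.100 19.873
    endloop
  endfacet
  facet normal 0.7385 0.6743 0.0000
    outer loop
      vertex 11.313 8.118 0.000
      vertex 8.602 11.087 0.000
      vertex 8.602 11.087 19.873
    endloop
  endfacet
  facet normal 0.7385 0.6743 0.0000
    outer loop
      vertex 11.313 8.118 0.000
      vertex 8.602 11.087 19.873
      vertex 11.313 8.118 19.873
    endloop
  endfacet
  facet normal 0.1323 0.9912 0.0000
    outer loop
      vertex 8.602 11.087 0.000
      vertex 4.616 11.619 0.000
      vertex 4.616 11.619 19.873
    endloop
  endfacet
  facet normal 0.1323 0.9912 0.0000
    outer loop
      vertex 8.602 11.087 0.000
      vertex 4.616 11.619 19.873
      vertex 8.602 11.087 19.873
    endloop
  endfacet
  facet normal -0.5357 0.8444 0.0000
    outer loop
      vertex 4.616 11.619 0.000
      vertex 1.221 9.465 0.000
      vertex 1.221 9.465 19.873
    endloop
  endfacet
  facet normal -0.5357 0.8444 0.0000
    outer loop
      vertex 4.616 11.619 0.000
      vertex 1.221 9.465 19.873
      vertex 4.616 11.619 19.873
    endloop
  endfacet
  facet normal -0.9532 0.3024 0.0000
    outer loop
      vertex 1.221 9.465 0.000
      vertex 0.005 5.632 0.000
      vertex 0.005 5.632 19.873
    endloop
  endfacet
  facet normal -0.9532 0.3024 0.0000
    outer loop
      vertex 1.221 9.465 0.000
      vertex 0.005 5.632 19.873
      vertex 1.221 9.465 19.873
    endloop
  endfacet
  facet normal -0.9245 -0.3811 0.0000
    outer loop
      vertex 0.005 5.632 0.000
      vertex 1.537 1.915 0.000
      vertex 1.537 1.915 19.873
    endloop
  endfacet
  facet normal -0.9245 -0.3811 0.0000
    outer loop
      vertex 0.005 5.632 0.000
      vertex 1.537 1.915 19.873
      vertex 0.005 5.632 19.873
    endloop
  endfacet
  facet normal -0.4634 -0.8862 0.0000
    outer loop
      vertex 1.537 1.915 0.000
      vertex 5.100 0.052 0.000
      vertex 5.100 0.052 19.873
    endloop
  endfacet
  facet normal -0.4634 -0.8862 0.0000
    outer loop
      vertex 1.537 1.915 0.000
      vertex 5.100 0.052 19.873
      vertex 1.537 1.915 19.873
    endloop
  endfacet
  facet normal 0.2146 -0.9767 0.0000
    outer loop
      vertex 5.100 0.052 0.000
      vertex 9.027 0.915 0.000
      vertex 9.027 0.915 19.873
    endloop
  endfacet
  facet normal 0.2146 -0.9767 0.0000
    outer loop
      vertex 5.100 0.052 0.000
      vertex 9.027 0.915 19.873
      vertex 5.100 0.052 19.873
    endloop
  endfacet
  facet normal 0.7921 -0.6103 0.0000
    outer loop
      vertex 9.027 0.915 0.000
      vertex 11.481 4.100 0.000
      vertex 11.481 4.100 19.873
    endloop
  endfacet
  facet normal 0.7921 -0.6103 0.0000
    outer loop
      vertex 9.027 0.915 0.000
      vertex 11.481 4.100 19.873
      vertex 9.027 0.915 19.873
    endloop
  endfacet
  facet normal 0.9991 0.0418 0.0000
    outer loop
      vertex 11.481 4.100 0.000
      vertex 11.313 8.118 0.000
      vertex 11.313 8.118 19.873
    endloop
  endfacet
  facet normal 0.9991 0.0418 0.0000
    outer loop
      vertex 11.481 4.100 0.000
      vertex 11.313 8.118 19.873
      vertex 11.481 4.100 19.873
    endloop
  endfacet
endsolid part

The G0 Z moves step by Δz≈3.312 mm. Every layer's G1 loop is the same polygon, so the solid is a straight extrusion of it from z=0 to z≈19.9. Closing with flat bottom and top caps and triangulating gives 32 facets — a regular 9-sided prism (a cylinder approximated with 9 flat sides), circumscribed radius ≈ 5.88 mm, height ≈ 19.9 mm.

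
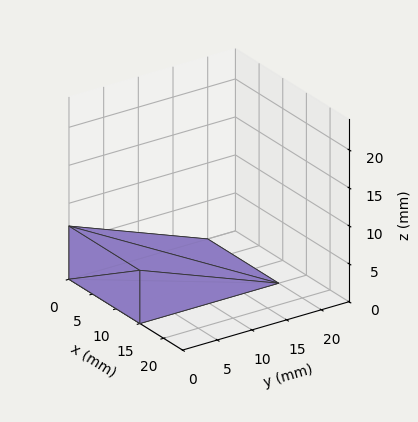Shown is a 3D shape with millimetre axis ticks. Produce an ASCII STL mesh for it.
Reading the render: the shape is a wedge (ramp): 15 × 20 mm base, rising to 7 mm along the y=0 edge and sloping linearly to z=0 at y=20 (dimensions read to the nearest mm from the axis ticks). For the STL, each face is triangulated and given an outward normal.

solid part
  facet normal 0.0000 0.0000 -1.0000
    outer loop
      vertex 15.00 20.00 0.00
      vertex 15.00 0.00 0.00
      vertex 0.00 0.00 0.00
    endloop
  endfacet
  facet normal 0.0000 0.0000 -1.0000
    outer loop
      vertex 0.00 20.00 0.00
      vertex 15.00 20.00 0.00
      vertex 0.00 0.00 0.00
    endloop
  endfacet
  facet normal 0.0000 -1.0000 0.0000
    outer loop
      vertex 0.00 0.00 0.00
      vertex 15.00 0.00 0.00
      vertex 15.00 0.00 7.00
    endloop
  endfacet
  facet normal 0.0000 -1.0000 0.0000
    outer loop
      vertex 0.00 0.00 0.00
      vertex 15.00 0.00 7.00
      vertex 0.00 0.00 7.00
    endloop
  endfacet
  facet normal 0.0000 0.3304 0.9439
    outer loop
      vertex 0.00 0.00 7.00
      vertex 15.00 0.00 7.00
      vertex 15.00 20.00 0.00
    endloop
  endfacet
  facet normal 0.0000 0.3304 0.9439
    outer loop
      vertex 0.00 0.00 7.00
      vertex 15.00 20.00 0.00
      vertex 0.00 20.00 0.00
    endloop
  endfacet
  facet normal -1.0000 0.0000 0.0000
    outer loop
      vertex 0.00 0.00 7.00
      vertex 0.00 20.00 0.00
      vertex 0.00 0.00 0.00
    endloop
  endfacet
  facet normal 1.0000 0.0000 0.0000
    outer loop
      vertex 15.00 0.00 0.00
      vertex 15.00 20.00 0.00
      vertex 15.00 0.00 7.00
    endloop
  endfacet
endsolid part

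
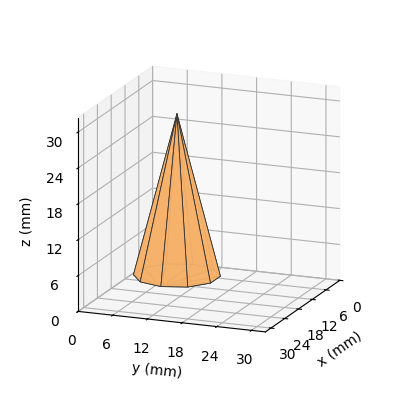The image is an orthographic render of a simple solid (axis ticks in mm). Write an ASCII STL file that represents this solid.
Reading the render: the shape is a regular 10-sided pyramid, base circumscribed radius ≈ 7 mm, apex at z ≈ 27 mm (dimensions read to the nearest mm from the axis ticks). For the STL, each face is triangulated and given an outward normal.

solid part
  facet normal 0.0000 0.0000 -1.0000
    outer loop
      vertex 9.16 13.66 0.00
      vertex 12.66 11.11 0.00
      vertex 14.00 7.00 0.00
    endloop
  endfacet
  facet normal 0.0000 0.0000 -1.0000
    outer loop
      vertex 4.84 13.66 0.00
      vertex 9.16 13.66 0.00
      vertex 14.00 7.00 0.00
    endloop
  endfacet
  facet normal 0.0000 0.0000 -1.0000
    outer loop
      vertex 1.34 11.11 0.00
      vertex 4.84 13.66 0.00
      vertex 14.00 7.00 0.00
    endloop
  endfacet
  facet normal 0.0000 0.0000 -1.0000
    outer loop
      vertex 0.00 7.00 0.00
      vertex 1.34 11.11 0.00
      vertex 14.00 7.00 0.00
    endloop
  endfacet
  facet normal 0.0000 0.0000 -1.0000
    outer loop
      vertex 1.34 2.89 0.00
      vertex 0.00 7.00 0.00
      vertex 14.00 7.00 0.00
    endloop
  endfacet
  facet normal 0.0000 0.0000 -1.0000
    outer loop
      vertex 4.84 0.34 0.00
      vertex 1.34 2.89 0.00
      vertex 14.00 7.00 0.00
    endloop
  endfacet
  facet normal 0.0000 0.0000 -1.0000
    outer loop
      vertex 9.16 0.34 0.00
      vertex 4.84 0.34 0.00
      vertex 14.00 7.00 0.00
    endloop
  endfacet
  facet normal 0.0000 0.0000 -1.0000
    outer loop
      vertex 12.66 2.89 0.00
      vertex 9.16 0.34 0.00
      vertex 14.00 7.00 0.00
    endloop
  endfacet
  facet normal 0.9231 0.3010 0.2393
    outer loop
      vertex 14.00 7.00 0.00
      vertex 12.66 11.11 0.00
      vertex 7.00 7.00 27.00
    endloop
  endfacet
  facet normal 0.5717 0.7848 0.2393
    outer loop
      vertex 12.66 11.11 0.00
      vertex 9.16 13.66 0.00
      vertex 7.00 7.00 27.00
    endloop
  endfacet
  facet normal 0.0000 0.9709 0.2395
    outer loop
      vertex 9.16 13.66 0.00
      vertex 4.84 13.66 0.00
      vertex 7.00 7.00 27.00
    endloop
  endfacet
  facet normal -0.5717 0.7848 0.2393
    outer loop
      vertex 4.84 13.66 0.00
      vertex 1.34 11.11 0.00
      vertex 7.00 7.00 27.00
    endloop
  endfacet
  facet normal -0.9231 0.3010 0.2393
    outer loop
      vertex 1.34 11.11 0.00
      vertex 0.00 7.00 0.00
      vertex 7.00 7.00 27.00
    endloop
  endfacet
  facet normal -0.9231 -0.3010 0.2393
    outer loop
      vertex 0.00 7.00 0.00
      vertex 1.34 2.89 0.00
      vertex 7.00 7.00 27.00
    endloop
  endfacet
  facet normal -0.5717 -0.7848 0.2393
    outer loop
      vertex 1.34 2.89 0.00
      vertex 4.84 0.34 0.00
      vertex 7.00 7.00 27.00
    endloop
  endfacet
  facet normal 0.0000 -0.9709 0.2395
    outer loop
      vertex 4.84 0.34 0.00
      vertex 9.16 0.34 0.00
      vertex 7.00 7.00 27.00
    endloop
  endfacet
  facet normal 0.5717 -0.7848 0.2393
    outer loop
      vertex 9.16 0.34 0.00
      vertex 12.66 2.89 0.00
      vertex 7.00 7.00 27.00
    endloop
  endfacet
  facet normal 0.9231 -0.3010 0.2393
    outer loop
      vertex 12.66 2.89 0.00
      vertex 14.00 7.00 0.00
      vertex 7.00 7.00 27.00
    endloop
  endfacet
endsolid part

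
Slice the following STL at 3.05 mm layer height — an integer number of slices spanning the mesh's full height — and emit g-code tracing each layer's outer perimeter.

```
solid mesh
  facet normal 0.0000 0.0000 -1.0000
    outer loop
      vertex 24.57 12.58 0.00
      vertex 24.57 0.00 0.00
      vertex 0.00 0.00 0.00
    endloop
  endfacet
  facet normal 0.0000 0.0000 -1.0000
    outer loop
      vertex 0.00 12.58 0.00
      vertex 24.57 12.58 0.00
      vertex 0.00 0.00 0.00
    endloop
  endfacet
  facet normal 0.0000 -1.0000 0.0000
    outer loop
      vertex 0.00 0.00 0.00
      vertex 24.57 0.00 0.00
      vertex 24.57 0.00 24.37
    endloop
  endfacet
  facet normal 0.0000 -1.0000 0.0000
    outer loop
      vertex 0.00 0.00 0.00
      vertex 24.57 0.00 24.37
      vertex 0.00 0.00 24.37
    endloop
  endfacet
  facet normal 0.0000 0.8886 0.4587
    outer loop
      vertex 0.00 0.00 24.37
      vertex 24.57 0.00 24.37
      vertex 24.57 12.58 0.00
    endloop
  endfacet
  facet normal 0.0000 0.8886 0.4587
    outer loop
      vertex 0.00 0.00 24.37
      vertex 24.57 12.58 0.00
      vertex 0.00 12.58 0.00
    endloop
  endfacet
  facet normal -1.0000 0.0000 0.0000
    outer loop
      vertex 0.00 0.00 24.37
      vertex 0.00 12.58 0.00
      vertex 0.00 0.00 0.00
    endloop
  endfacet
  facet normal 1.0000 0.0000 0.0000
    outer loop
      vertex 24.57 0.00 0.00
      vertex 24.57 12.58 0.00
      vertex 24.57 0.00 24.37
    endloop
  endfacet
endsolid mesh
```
; perimeter-only toolpath
G21 ; units = mm
G90 ; absolute positioning
G28 ; home
; layer 1
G0 Z3.05
G0 X0.00 Y0.00
G1 X24.57 Y0.00
G1 X24.57 Y11.01
G1 X0.00 Y11.01
G1 X0.00 Y0.00
; layer 2
G0 Z6.09
G0 X0.00 Y0.00
G1 X24.57 Y0.00
G1 X24.57 Y9.44
G1 X0.00 Y9.44
G1 X0.00 Y0.00
; layer 3
G0 Z9.14
G0 X0.00 Y0.00
G1 X24.57 Y0.00
G1 X24.57 Y7.86
G1 X0.00 Y7.86
G1 X0.00 Y0.00
; layer 4
G0 Z12.19
G0 X0.00 Y0.00
G1 X24.57 Y0.00
G1 X24.57 Y6.29
G1 X0.00 Y6.29
G1 X0.00 Y0.00
; layer 5
G0 Z15.23
G0 X0.00 Y0.00
G1 X24.57 Y0.00
G1 X24.57 Y4.72
G1 X0.00 Y4.72
G1 X0.00 Y0.00
; layer 6
G0 Z18.28
G0 X0.00 Y0.00
G1 X24.57 Y0.00
G1 X24.57 Y3.15
G1 X0.00 Y3.15
G1 X0.00 Y0.00
; layer 7
G0 Z21.32
G0 X0.00 Y0.00
G1 X24.57 Y0.00
G1 X24.57 Y1.57
G1 X0.00 Y1.57
G1 X0.00 Y0.00
M2 ; end

The solid is a wedge (ramp): 24.6 × 12.6 mm base, rising to 24.4 mm along the y=0 edge and sloping linearly to z=0 at y=12.6. Slicing at Δz = 3.05 mm — 8 equal slices spanning the solid's height, so layer i sits at z = i·h/8 — gives 7 non-empty perimeters. Each is a 4-segment closed polygon; G0 lifts to the layer z and rapids to the start vertex, then G1 traces the edges. The cross-section shrinks linearly with z (the slice at the apex is degenerate and omitted).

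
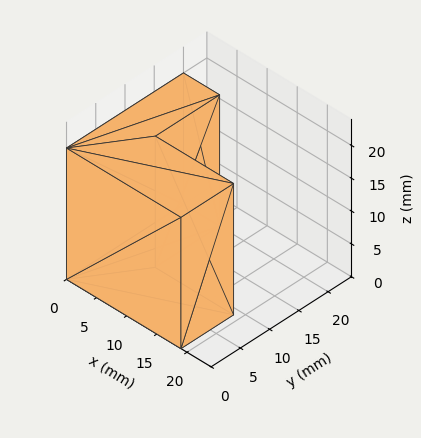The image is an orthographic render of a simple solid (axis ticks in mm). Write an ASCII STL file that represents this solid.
Reading the render: the shape is an L-shaped prism: outer 19 × 20 mm, arm thicknesses ≈ 9 mm (horizontal) and 6 mm (vertical), extruded 20 mm in z (dimensions read to the nearest mm from the axis ticks). For the STL, each face is triangulated and given an outward normal.

solid part
  facet normal 0.0000 0.0000 -1.0000
    outer loop
      vertex 19.000 9.000 0.000
      vertex 19.000 0.000 0.000
      vertex 0.000 0.000 0.000
    endloop
  endfacet
  facet normal 0.0000 0.0000 -1.0000
    outer loop
      vertex 6.000 9.000 0.000
      vertex 19.000 9.000 0.000
      vertex 0.000 0.000 0.000
    endloop
  endfacet
  facet normal 0.0000 0.0000 -1.0000
    outer loop
      vertex 6.000 20.000 0.000
      vertex 6.000 9.000 0.000
      vertex 0.000 0.000 0.000
    endloop
  endfacet
  facet normal 0.0000 0.0000 -1.0000
    outer loop
      vertex 0.000 20.000 0.000
      vertex 6.000 20.000 0.000
      vertex 0.000 0.000 0.000
    endloop
  endfacet
  facet normal 0.0000 0.0000 1.0000
    outer loop
      vertex 0.000 0.000 20.000
      vertex 19.000 0.000 20.000
      vertex 19.000 9.000 20.000
    endloop
  endfacet
  facet normal 0.0000 0.0000 1.0000
    outer loop
      vertex 0.000 0.000 20.000
      vertex 19.000 9.000 20.000
      vertex 6.000 9.000 20.000
    endloop
  endfacet
  facet normal 0.0000 0.0000 1.0000
    outer loop
      vertex 0.000 0.000 20.000
      vertex 6.000 9.000 20.000
      vertex 6.000 20.000 20.000
    endloop
  endfacet
  facet normal 0.0000 0.0000 1.0000
    outer loop
      vertex 0.000 0.000 20.000
      vertex 6.000 20.000 20.000
      vertex 0.000 20.000 20.000
    endloop
  endfacet
  facet normal 0.0000 -1.0000 0.0000
    outer loop
      vertex 0.000 0.000 0.000
      vertex 19.000 0.000 0.000
      vertex 19.000 0.000 20.000
    endloop
  endfacet
  facet normal 0.0000 -1.0000 0.0000
    outer loop
      vertex 0.000 0.000 0.000
      vertex 19.000 0.000 20.000
      vertex 0.000 0.000 20.000
    endloop
  endfacet
  facet normal 1.0000 0.0000 0.0000
    outer loop
      vertex 19.000 0.000 0.000
      vertex 19.000 9.000 0.000
      vertex 19.000 9.000 20.000
    endloop
  endfacet
  facet normal 1.0000 0.0000 0.0000
    outer loop
      vertex 19.000 0.000 0.000
      vertex 19.000 9.000 20.000
      vertex 19.000 0.000 20.000
    endloop
  endfacet
  facet normal 0.0000 1.0000 0.0000
    outer loop
      vertex 19.000 9.000 0.000
      vertex 6.000 9.000 0.000
      vertex 6.000 9.000 20.000
    endloop
  endfacet
  facet normal 0.0000 1.0000 0.0000
    outer loop
      vertex 19.000 9.000 0.000
      vertex 6.000 9.000 20.000
      vertex 19.000 9.000 20.000
    endloop
  endfacet
  facet normal 1.0000 0.0000 0.0000
    outer loop
      vertex 6.000 9.000 0.000
      vertex 6.000 20.000 0.000
      vertex 6.000 20.000 20.000
    endloop
  endfacet
  facet normal 1.0000 0.0000 0.0000
    outer loop
      vertex 6.000 9.000 0.000
      vertex 6.000 20.000 20.000
      vertex 6.000 9.000 20.000
    endloop
  endfacet
  facet normal 0.0000 1.0000 0.0000
    outer loop
      vertex 6.000 20.000 0.000
      vertex 0.000 20.000 0.000
      vertex 0.000 20.000 20.000
    endloop
  endfacet
  facet normal 0.0000 1.0000 0.0000
    outer loop
      vertex 6.000 20.000 0.000
      vertex 0.000 20.000 20.000
      vertex 6.000 20.000 20.000
    endloop
  endfacet
  facet normal -1.0000 0.0000 0.0000
    outer loop
      vertex 0.000 20.000 0.000
      vertex 0.000 0.000 0.000
      vertex 0.000 0.000 20.000
    endloop
  endfacet
  facet normal -1.0000 0.0000 0.0000
    outer loop
      vertex 0.000 20.000 0.000
      vertex 0.000 0.000 20.000
      vertex 0.000 20.000 20.000
    endloop
  endfacet
endsolid part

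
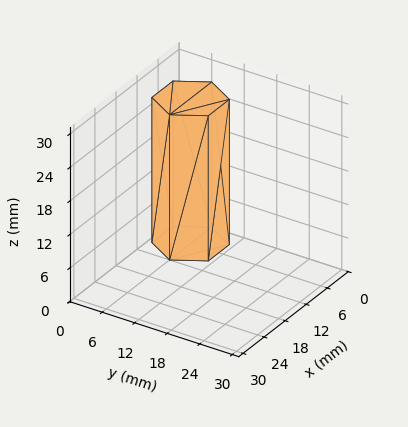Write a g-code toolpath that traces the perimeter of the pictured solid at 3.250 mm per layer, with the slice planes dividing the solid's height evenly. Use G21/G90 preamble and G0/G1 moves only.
Reading the render: the shape is a regular 6-sided prism (a cylinder approximated with 6 flat sides), circumscribed radius ≈ 6 mm, height ≈ 26 mm (dimensions read to the nearest mm from the axis ticks). For the g-code, the solid's height is divided into equal slices at the stated Δz and each level perimeter traced with G1 moves after a G0 lift.

; perimeter-only toolpath
G21 ; units = mm
G90 ; absolute positioning
G28 ; home
; layer 1
G0 Z3.250
G0 X12.000 Y6.000
G1 X9.000 Y11.196
G1 X3.000 Y11.196
G1 X0.000 Y6.000
G1 X3.000 Y0.804
G1 X9.000 Y0.804
G1 X12.000 Y6.000
; layer 2
G0 Z6.500
G0 X12.000 Y6.000
G1 X9.000 Y11.196
G1 X3.000 Y11.196
G1 X0.000 Y6.000
G1 X3.000 Y0.804
G1 X9.000 Y0.804
G1 X12.000 Y6.000
; layer 3
G0 Z9.750
G0 X12.000 Y6.000
G1 X9.000 Y11.196
G1 X3.000 Y11.196
G1 X0.000 Y6.000
G1 X3.000 Y0.804
G1 X9.000 Y0.804
G1 X12.000 Y6.000
; layer 4
G0 Z13.000
G0 X12.000 Y6.000
G1 X9.000 Y11.196
G1 X3.000 Y11.196
G1 X0.000 Y6.000
G1 X3.000 Y0.804
G1 X9.000 Y0.804
G1 X12.000 Y6.000
; layer 5
G0 Z16.250
G0 X12.000 Y6.000
G1 X9.000 Y11.196
G1 X3.000 Y11.196
G1 X0.000 Y6.000
G1 X3.000 Y0.804
G1 X9.000 Y0.804
G1 X12.000 Y6.000
; layer 6
G0 Z19.500
G0 X12.000 Y6.000
G1 X9.000 Y11.196
G1 X3.000 Y11.196
G1 X0.000 Y6.000
G1 X3.000 Y0.804
G1 X9.000 Y0.804
G1 X12.000 Y6.000
; layer 7
G0 Z22.750
G0 X12.000 Y6.000
G1 X9.000 Y11.196
G1 X3.000 Y11.196
G1 X0.000 Y6.000
G1 X3.000 Y0.804
G1 X9.000 Y0.804
G1 X12.000 Y6.000
; layer 8
G0 Z26.000
G0 X12.000 Y6.000
G1 X9.000 Y11.196
G1 X3.000 Y11.196
G1 X0.000 Y6.000
G1 X3.000 Y0.804
G1 X9.000 Y0.804
G1 X12.000 Y6.000
M2 ; end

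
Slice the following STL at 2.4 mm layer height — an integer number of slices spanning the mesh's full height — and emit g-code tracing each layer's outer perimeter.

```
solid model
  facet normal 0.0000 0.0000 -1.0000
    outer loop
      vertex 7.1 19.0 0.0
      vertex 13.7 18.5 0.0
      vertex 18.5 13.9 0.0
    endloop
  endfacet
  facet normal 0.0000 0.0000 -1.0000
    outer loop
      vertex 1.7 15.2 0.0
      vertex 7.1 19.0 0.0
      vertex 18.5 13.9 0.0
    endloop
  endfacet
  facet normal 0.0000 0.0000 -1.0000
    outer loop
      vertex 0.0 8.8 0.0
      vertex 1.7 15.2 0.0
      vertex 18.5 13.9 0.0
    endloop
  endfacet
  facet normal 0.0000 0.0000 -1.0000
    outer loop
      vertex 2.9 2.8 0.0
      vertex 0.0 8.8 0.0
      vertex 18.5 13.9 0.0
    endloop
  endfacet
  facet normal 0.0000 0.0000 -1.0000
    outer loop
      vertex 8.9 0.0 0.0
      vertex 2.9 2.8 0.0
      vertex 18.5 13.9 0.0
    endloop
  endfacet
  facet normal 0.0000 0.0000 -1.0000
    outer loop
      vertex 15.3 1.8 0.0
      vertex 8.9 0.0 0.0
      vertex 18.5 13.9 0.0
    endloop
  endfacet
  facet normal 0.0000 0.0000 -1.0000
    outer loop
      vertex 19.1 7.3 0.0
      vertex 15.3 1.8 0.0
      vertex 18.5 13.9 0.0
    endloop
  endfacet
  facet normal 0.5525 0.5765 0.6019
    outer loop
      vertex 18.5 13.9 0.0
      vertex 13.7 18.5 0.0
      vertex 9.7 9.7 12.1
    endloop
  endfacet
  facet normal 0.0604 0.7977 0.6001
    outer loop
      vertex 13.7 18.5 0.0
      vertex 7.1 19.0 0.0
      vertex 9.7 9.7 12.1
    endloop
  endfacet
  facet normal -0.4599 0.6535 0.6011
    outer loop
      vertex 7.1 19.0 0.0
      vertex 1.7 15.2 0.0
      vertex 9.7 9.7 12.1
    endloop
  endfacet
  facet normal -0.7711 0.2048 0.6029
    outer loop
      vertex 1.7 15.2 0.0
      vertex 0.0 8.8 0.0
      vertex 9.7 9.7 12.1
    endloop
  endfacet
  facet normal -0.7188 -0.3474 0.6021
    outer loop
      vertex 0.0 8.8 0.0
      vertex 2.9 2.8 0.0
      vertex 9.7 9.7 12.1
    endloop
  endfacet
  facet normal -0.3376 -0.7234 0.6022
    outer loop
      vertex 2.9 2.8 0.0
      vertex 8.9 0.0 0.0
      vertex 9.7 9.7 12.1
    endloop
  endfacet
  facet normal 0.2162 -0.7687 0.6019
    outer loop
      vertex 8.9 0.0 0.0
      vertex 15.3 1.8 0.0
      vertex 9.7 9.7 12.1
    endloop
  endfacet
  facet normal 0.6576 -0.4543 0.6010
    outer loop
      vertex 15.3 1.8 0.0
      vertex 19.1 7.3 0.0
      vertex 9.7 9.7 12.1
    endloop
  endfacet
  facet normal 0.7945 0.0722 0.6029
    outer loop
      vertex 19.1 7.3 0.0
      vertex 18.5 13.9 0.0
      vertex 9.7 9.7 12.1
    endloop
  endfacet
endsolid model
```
; perimeter-only toolpath
G21 ; units = mm
G90 ; absolute positioning
G28 ; home
; layer 1
G0 Z2.4
G0 X16.7 Y13.1
G1 X12.9 Y16.7
G1 X7.6 Y17.1
G1 X3.3 Y14.1
G1 X1.9 Y9.0
G1 X4.3 Y4.2
G1 X9.1 Y1.9
G1 X14.2 Y3.4
G1 X17.2 Y7.8
G1 X16.7 Y13.1
; layer 2
G0 Z4.8
G0 X15.0 Y12.2
G1 X12.1 Y15.0
G1 X8.1 Y15.3
G1 X4.9 Y13.0
G1 X3.9 Y9.2
G1 X5.6 Y5.6
G1 X9.2 Y3.9
G1 X13.1 Y5.0
G1 X15.3 Y8.3
G1 X15.0 Y12.2
; layer 3
G0 Z7.3
G0 X13.2 Y11.4
G1 X11.3 Y13.2
G1 X8.7 Y13.4
G1 X6.5 Y11.9
G1 X5.8 Y9.3
G1 X7.0 Y6.9
G1 X9.4 Y5.8
G1 X11.9 Y6.5
G1 X13.5 Y8.7
G1 X13.2 Y11.4
; layer 4
G0 Z9.7
G0 X11.5 Y10.5
G1 X10.5 Y11.5
G1 X9.2 Y11.6
G1 X8.1 Y10.8
G1 X7.8 Y9.5
G1 X8.3 Y8.3
G1 X9.5 Y7.8
G1 X10.8 Y8.1
G1 X11.6 Y9.2
G1 X11.5 Y10.5
M2 ; end

The solid is a regular 9-sided pyramid, base circumscribed radius ≈ 9.7 mm, apex at z ≈ 12.1 mm. Slicing at Δz = 2.4 mm — 5 equal slices spanning the solid's height, so layer i sits at z = i·h/5 — gives 4 non-empty perimeters. Each is a 9-segment closed polygon; G0 lifts to the layer z and rapids to the start vertex, then G1 traces the edges. The cross-section shrinks linearly with z (the slice at the apex is degenerate and omitted).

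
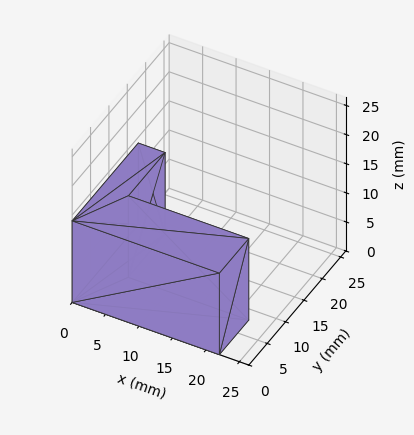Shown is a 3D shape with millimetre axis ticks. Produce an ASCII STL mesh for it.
Reading the render: the shape is an L-shaped prism: outer 22 × 18 mm, arm thicknesses ≈ 8 mm (horizontal) and 4 mm (vertical), extruded 14 mm in z (dimensions read to the nearest mm from the axis ticks). For the STL, each face is triangulated and given an outward normal.

solid part
  facet normal 0.0000 0.0000 -1.0000
    outer loop
      vertex 22.0 8.0 0.0
      vertex 22.0 0.0 0.0
      vertex 0.0 0.0 0.0
    endloop
  endfacet
  facet normal 0.0000 0.0000 -1.0000
    outer loop
      vertex 4.0 8.0 0.0
      vertex 22.0 8.0 0.0
      vertex 0.0 0.0 0.0
    endloop
  endfacet
  facet normal 0.0000 0.0000 -1.0000
    outer loop
      vertex 4.0 18.0 0.0
      vertex 4.0 8.0 0.0
      vertex 0.0 0.0 0.0
    endloop
  endfacet
  facet normal 0.0000 0.0000 -1.0000
    outer loop
      vertex 0.0 18.0 0.0
      vertex 4.0 18.0 0.0
      vertex 0.0 0.0 0.0
    endloop
  endfacet
  facet normal 0.0000 0.0000 1.0000
    outer loop
      vertex 0.0 0.0 14.0
      vertex 22.0 0.0 14.0
      vertex 22.0 8.0 14.0
    endloop
  endfacet
  facet normal 0.0000 0.0000 1.0000
    outer loop
      vertex 0.0 0.0 14.0
      vertex 22.0 8.0 14.0
      vertex 4.0 8.0 14.0
    endloop
  endfacet
  facet normal 0.0000 0.0000 1.0000
    outer loop
      vertex 0.0 0.0 14.0
      vertex 4.0 8.0 14.0
      vertex 4.0 18.0 14.0
    endloop
  endfacet
  facet normal 0.0000 0.0000 1.0000
    outer loop
      vertex 0.0 0.0 14.0
      vertex 4.0 18.0 14.0
      vertex 0.0 18.0 14.0
    endloop
  endfacet
  facet normal 0.0000 -1.0000 0.0000
    outer loop
      vertex 0.0 0.0 0.0
      vertex 22.0 0.0 0.0
      vertex 22.0 0.0 14.0
    endloop
  endfacet
  facet normal 0.0000 -1.0000 0.0000
    outer loop
      vertex 0.0 0.0 0.0
      vertex 22.0 0.0 14.0
      vertex 0.0 0.0 14.0
    endloop
  endfacet
  facet normal 1.0000 0.0000 0.0000
    outer loop
      vertex 22.0 0.0 0.0
      vertex 22.0 8.0 0.0
      vertex 22.0 8.0 14.0
    endloop
  endfacet
  facet normal 1.0000 0.0000 0.0000
    outer loop
      vertex 22.0 0.0 0.0
      vertex 22.0 8.0 14.0
      vertex 22.0 0.0 14.0
    endloop
  endfacet
  facet normal 0.0000 1.0000 0.0000
    outer loop
      vertex 22.0 8.0 0.0
      vertex 4.0 8.0 0.0
      vertex 4.0 8.0 14.0
    endloop
  endfacet
  facet normal 0.0000 1.0000 0.0000
    outer loop
      vertex 22.0 8.0 0.0
      vertex 4.0 8.0 14.0
      vertex 22.0 8.0 14.0
    endloop
  endfacet
  facet normal 1.0000 0.0000 0.0000
    outer loop
      vertex 4.0 8.0 0.0
      vertex 4.0 18.0 0.0
      vertex 4.0 18.0 14.0
    endloop
  endfacet
  facet normal 1.0000 0.0000 0.0000
    outer loop
      vertex 4.0 8.0 0.0
      vertex 4.0 18.0 14.0
      vertex 4.0 8.0 14.0
    endloop
  endfacet
  facet normal 0.0000 1.0000 0.0000
    outer loop
      vertex 4.0 18.0 0.0
      vertex 0.0 18.0 0.0
      vertex 0.0 18.0 14.0
    endloop
  endfacet
  facet normal 0.0000 1.0000 0.0000
    outer loop
      vertex 4.0 18.0 0.0
      vertex 0.0 18.0 14.0
      vertex 4.0 18.0 14.0
    endloop
  endfacet
  facet normal -1.0000 0.0000 0.0000
    outer loop
      vertex 0.0 18.0 0.0
      vertex 0.0 0.0 0.0
      vertex 0.0 0.0 14.0
    endloop
  endfacet
  facet normal -1.0000 0.0000 0.0000
    outer loop
      vertex 0.0 18.0 0.0
      vertex 0.0 0.0 14.0
      vertex 0.0 18.0 14.0
    endloop
  endfacet
endsolid part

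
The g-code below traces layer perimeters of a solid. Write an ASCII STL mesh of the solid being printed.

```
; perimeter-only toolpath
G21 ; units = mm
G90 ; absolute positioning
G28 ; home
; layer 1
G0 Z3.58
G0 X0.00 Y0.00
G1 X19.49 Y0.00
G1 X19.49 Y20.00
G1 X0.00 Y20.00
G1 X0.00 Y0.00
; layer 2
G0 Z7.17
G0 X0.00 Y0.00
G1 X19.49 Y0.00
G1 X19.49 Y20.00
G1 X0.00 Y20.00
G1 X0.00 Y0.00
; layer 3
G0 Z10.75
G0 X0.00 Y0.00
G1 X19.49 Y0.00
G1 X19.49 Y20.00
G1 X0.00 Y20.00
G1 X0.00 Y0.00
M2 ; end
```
solid part
  facet normal 0.0000 0.0000 -1.0000
    outer loop
      vertex 19.49 20.00 0.00
      vertex 19.49 0.00 0.00
      vertex 0.00 0.00 0.00
    endloop
  endfacet
  facet normal 0.0000 0.0000 -1.0000
    outer loop
      vertex 0.00 20.00 0.00
      vertex 19.49 20.00 0.00
      vertex 0.00 0.00 0.00
    endloop
  endfacet
  facet normal 0.0000 0.0000 1.0000
    outer loop
      vertex 0.00 0.00 10.75
      vertex 19.49 0.00 10.75
      vertex 19.49 20.00 10.75
    endloop
  endfacet
  facet normal 0.0000 0.0000 1.0000
    outer loop
      vertex 0.00 0.00 10.75
      vertex 19.49 20.00 10.75
      vertex 0.00 20.00 10.75
    endloop
  endfacet
  facet normal 0.0000 -1.0000 0.0000
    outer loop
      vertex 0.00 0.00 0.00
      vertex 19.49 0.00 0.00
      vertex 19.49 0.00 10.75
    endloop
  endfacet
  facet normal 0.0000 -1.0000 0.0000
    outer loop
      vertex 0.00 0.00 0.00
      vertex 19.49 0.00 10.75
      vertex 0.00 0.00 10.75
    endloop
  endfacet
  facet normal 0.0000 1.0000 0.0000
    outer loop
      vertex 19.49 20.00 10.75
      vertex 19.49 20.00 0.00
      vertex 0.00 20.00 0.00
    endloop
  endfacet
  facet normal 0.0000 1.0000 0.0000
    outer loop
      vertex 0.00 20.00 10.75
      vertex 19.49 20.00 10.75
      vertex 0.00 20.00 0.00
    endloop
  endfacet
  facet normal -1.0000 0.0000 0.0000
    outer loop
      vertex 0.00 20.00 10.75
      vertex 0.00 20.00 0.00
      vertex 0.00 0.00 0.00
    endloop
  endfacet
  facet normal -1.0000 0.0000 0.0000
    outer loop
      vertex 0.00 0.00 10.75
      vertex 0.00 20.00 10.75
      vertex 0.00 0.00 0.00
    endloop
  endfacet
  facet normal 1.0000 0.0000 0.0000
    outer loop
      vertex 19.49 0.00 0.00
      vertex 19.49 20.00 0.00
      vertex 19.49 20.00 10.75
    endloop
  endfacet
  facet normal 1.0000 0.0000 0.0000
    outer loop
      vertex 19.49 0.00 0.00
      vertex 19.49 20.00 10.75
      vertex 19.49 0.00 10.75
    endloop
  endfacet
endsolid part

The G0 Z moves step by Δz≈3.58 mm. Every layer's G1 loop is the same polygon, so the solid is a straight extrusion of it from z=0 to z≈10.8. Closing with flat bottom and top caps and triangulating gives 12 facets — a rectangular box, roughly 19.5 × 20 mm footprint and 10.8 mm tall.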